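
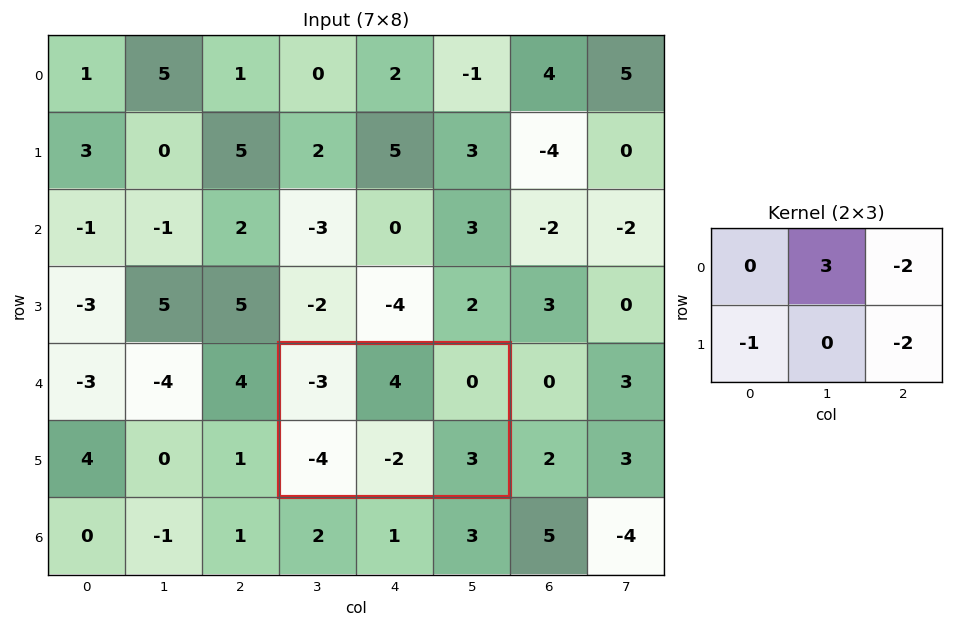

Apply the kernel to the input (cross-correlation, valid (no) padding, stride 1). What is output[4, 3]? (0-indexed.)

The receptive field on the input at this output position is [-3 4 0 / -4 -2 3]. Elementwise product with the kernel and sum: 4·3 + 0·-2 + -4·-1 + 3·-2.

10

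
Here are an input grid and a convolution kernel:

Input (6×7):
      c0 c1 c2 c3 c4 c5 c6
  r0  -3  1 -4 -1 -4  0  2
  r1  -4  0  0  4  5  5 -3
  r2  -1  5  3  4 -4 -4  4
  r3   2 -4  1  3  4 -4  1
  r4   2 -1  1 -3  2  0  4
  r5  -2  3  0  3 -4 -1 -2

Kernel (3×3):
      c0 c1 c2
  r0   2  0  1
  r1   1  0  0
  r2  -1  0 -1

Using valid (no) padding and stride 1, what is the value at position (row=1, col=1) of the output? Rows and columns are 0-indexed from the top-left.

The receptive field on the input at this output position is [0 0 4 / 5 3 4 / -4 1 3]. Elementwise product with the kernel and sum: 0·2 + 4·1 + 5·1 + -4·-1 + 3·-1.

10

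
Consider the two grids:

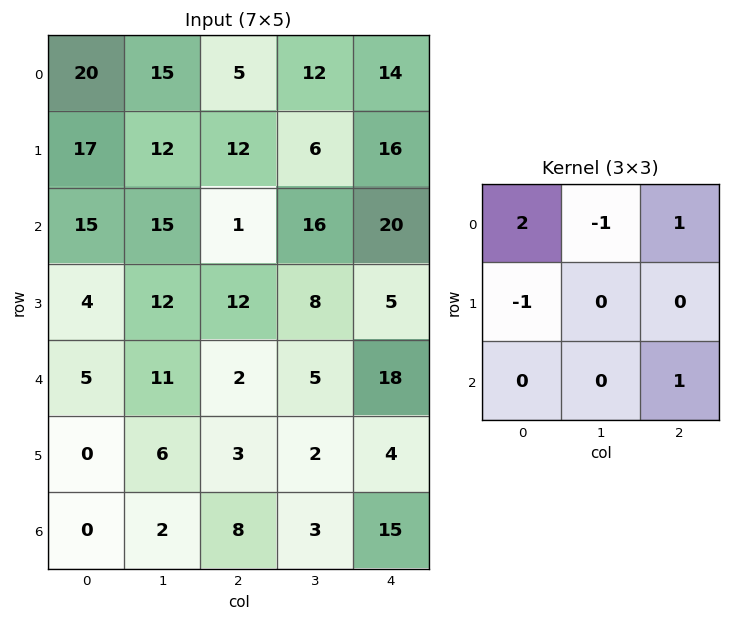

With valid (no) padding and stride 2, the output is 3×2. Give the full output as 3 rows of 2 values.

14 20
14 12
9 29

Output[0,0]: The receptive field on the input at this output position is [20 15 5 / 17 12 12 / 15 15 1]. Elementwise product with the kernel and sum: 20·2 + 15·-1 + 5·1 + 17·-1 + 1·1.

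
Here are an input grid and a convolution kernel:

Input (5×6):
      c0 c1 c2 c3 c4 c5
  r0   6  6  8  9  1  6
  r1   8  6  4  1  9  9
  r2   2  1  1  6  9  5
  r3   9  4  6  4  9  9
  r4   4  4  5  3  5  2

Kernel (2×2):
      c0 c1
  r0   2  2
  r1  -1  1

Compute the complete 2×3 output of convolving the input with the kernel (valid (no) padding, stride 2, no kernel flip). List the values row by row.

Output[0,0]: The receptive field on the input at this output position is [6 6 / 8 6]. Elementwise product with the kernel and sum: 6·2 + 6·2 + 8·-1 + 6·1.
Output[0,1]: The receptive field on the input at this output position is [8 9 / 4 1]. Elementwise product with the kernel and sum: 8·2 + 9·2 + 4·-1 + 1·1.

22 31 14
1 12 28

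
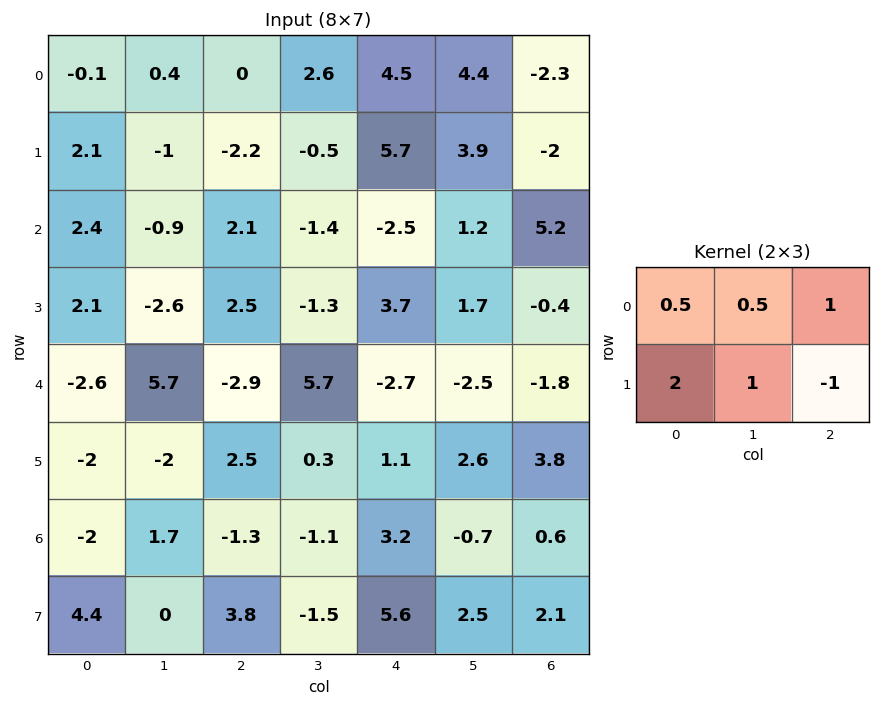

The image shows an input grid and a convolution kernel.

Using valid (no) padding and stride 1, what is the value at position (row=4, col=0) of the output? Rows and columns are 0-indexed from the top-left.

-9.85

The receptive field on the input at this output position is [-2.6 5.7 -2.9 / -2 -2 2.5]. Elementwise product with the kernel and sum: -2.6·0.5 + 5.7·0.5 + -2.9·1 + -2·2 + -2·1 + 2.5·-1.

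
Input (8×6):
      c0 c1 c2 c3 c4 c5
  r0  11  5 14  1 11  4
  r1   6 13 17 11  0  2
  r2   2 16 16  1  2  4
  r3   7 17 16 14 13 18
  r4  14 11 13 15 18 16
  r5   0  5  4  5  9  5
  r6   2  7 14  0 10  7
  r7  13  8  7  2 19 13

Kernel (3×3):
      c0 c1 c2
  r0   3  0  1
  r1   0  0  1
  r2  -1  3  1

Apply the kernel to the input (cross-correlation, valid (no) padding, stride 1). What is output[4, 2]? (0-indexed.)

62

The receptive field on the input at this output position is [13 15 18 / 4 5 9 / 14 0 10]. Elementwise product with the kernel and sum: 13·3 + 18·1 + 9·1 + 14·-1 + 0·3 + 10·1.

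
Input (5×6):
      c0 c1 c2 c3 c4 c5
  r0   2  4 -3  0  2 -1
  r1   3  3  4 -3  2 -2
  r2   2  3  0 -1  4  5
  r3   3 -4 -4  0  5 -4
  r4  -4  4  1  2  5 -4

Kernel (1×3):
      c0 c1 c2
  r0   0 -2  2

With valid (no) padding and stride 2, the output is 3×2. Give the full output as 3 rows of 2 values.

Output[0,0]: The receptive field on the input at this output position is [2 4 -3]. Elementwise product with the kernel and sum: 4·-2 + -3·2.

-14 4
-6 10
-6 6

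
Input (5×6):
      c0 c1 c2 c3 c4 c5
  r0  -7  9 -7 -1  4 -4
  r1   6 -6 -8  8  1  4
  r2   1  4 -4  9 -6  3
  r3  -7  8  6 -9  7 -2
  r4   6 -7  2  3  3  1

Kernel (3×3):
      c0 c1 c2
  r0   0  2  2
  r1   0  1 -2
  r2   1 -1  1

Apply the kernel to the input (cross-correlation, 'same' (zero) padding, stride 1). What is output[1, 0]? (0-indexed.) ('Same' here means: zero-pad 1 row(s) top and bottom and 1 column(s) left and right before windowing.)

25

The receptive field on the zero-padded input at this output position is [0 -7 9 / 0 6 -6 / 0 1 4]. Elementwise product with the kernel and sum: -7·2 + 9·2 + 6·1 + -6·-2 + 0·1 + 1·-1 + 4·1.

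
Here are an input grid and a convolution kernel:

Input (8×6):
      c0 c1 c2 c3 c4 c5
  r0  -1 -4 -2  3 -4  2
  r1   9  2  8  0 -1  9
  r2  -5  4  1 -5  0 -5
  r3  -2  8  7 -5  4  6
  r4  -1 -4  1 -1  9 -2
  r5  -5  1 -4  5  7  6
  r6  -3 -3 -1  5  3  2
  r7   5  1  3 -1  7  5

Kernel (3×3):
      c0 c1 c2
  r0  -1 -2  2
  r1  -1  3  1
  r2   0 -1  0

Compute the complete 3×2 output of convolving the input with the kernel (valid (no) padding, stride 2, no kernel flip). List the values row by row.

6 -16
36 -8
18 40

Output[0,0]: The receptive field on the input at this output position is [-1 -4 -2 / 9 2 8 / -5 4 1]. Elementwise product with the kernel and sum: -1·-1 + -4·-2 + -2·2 + 9·-1 + 2·3 + 8·1 + 4·-1.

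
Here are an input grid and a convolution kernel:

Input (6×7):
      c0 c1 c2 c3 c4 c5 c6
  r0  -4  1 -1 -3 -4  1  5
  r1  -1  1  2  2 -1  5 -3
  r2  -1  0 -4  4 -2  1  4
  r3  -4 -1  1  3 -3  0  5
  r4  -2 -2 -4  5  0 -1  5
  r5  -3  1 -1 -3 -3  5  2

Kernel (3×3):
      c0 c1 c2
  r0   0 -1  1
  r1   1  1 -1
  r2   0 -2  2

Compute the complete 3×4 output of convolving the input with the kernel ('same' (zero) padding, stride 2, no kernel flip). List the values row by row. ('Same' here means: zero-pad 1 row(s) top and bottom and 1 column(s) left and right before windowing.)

-1 3 4 12
7 -4 13 -2
11 -13 25 -5

Output[0,0]: The receptive field on the zero-padded input at this output position is [0 0 0 / 0 -4 1 / 0 -1 1]. Elementwise product with the kernel and sum: 0·-1 + 0·1 + 0·1 + -4·1 + 1·-1 + -1·-2 + 1·2.
Output[0,1]: The receptive field on the zero-padded input at this output position is [0 0 0 / 1 -1 -3 / 1 2 2]. Elementwise product with the kernel and sum: 0·-1 + 0·1 + 1·1 + -1·1 + -3·-1 + 2·-2 + 2·2.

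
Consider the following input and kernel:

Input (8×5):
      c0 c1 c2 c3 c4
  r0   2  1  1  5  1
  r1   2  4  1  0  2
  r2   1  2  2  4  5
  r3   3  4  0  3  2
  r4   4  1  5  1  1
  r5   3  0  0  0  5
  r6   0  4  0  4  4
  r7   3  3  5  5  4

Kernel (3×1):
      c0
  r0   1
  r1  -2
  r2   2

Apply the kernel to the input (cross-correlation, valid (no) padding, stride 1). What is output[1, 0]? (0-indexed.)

6

The receptive field on the input at this output position is [2 / 1 / 3]. Elementwise product with the kernel and sum: 2·1 + 1·-2 + 3·2.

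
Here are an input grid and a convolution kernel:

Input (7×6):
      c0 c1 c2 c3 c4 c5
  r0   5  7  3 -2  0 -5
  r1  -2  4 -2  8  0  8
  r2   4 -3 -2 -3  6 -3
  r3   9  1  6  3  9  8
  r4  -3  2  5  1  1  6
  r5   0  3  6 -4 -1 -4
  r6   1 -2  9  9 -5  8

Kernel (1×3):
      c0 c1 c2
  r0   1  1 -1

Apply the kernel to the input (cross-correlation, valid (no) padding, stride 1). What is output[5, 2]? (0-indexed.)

The receptive field on the input at this output position is [6 -4 -1]. Elementwise product with the kernel and sum: 6·1 + -4·1 + -1·-1.

3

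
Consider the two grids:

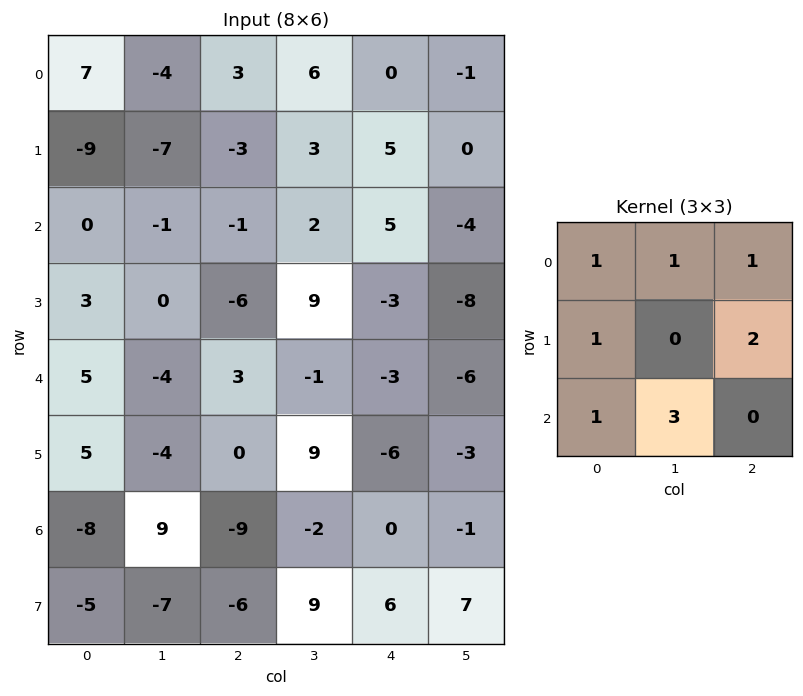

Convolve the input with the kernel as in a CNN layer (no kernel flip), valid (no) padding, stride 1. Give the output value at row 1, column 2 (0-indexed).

The receptive field on the input at this output position is [-3 3 5 / -1 2 5 / -6 9 -3]. Elementwise product with the kernel and sum: -3·1 + 3·1 + 5·1 + -1·1 + 5·2 + -6·1 + 9·3.

35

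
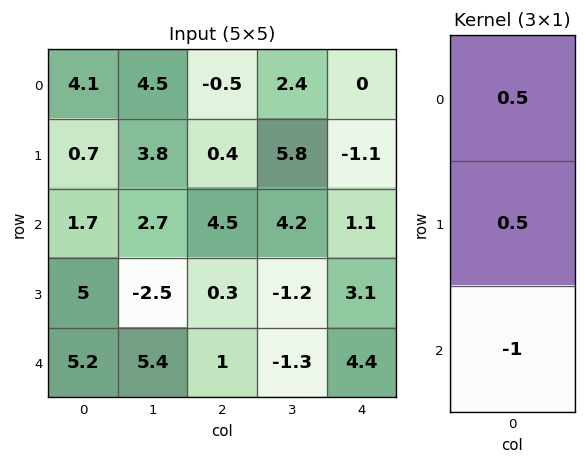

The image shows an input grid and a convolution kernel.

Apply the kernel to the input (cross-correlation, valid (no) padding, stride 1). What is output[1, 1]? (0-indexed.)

The receptive field on the input at this output position is [3.8 / 2.7 / -2.5]. Elementwise product with the kernel and sum: 3.8·0.5 + 2.7·0.5 + -2.5·-1.

5.75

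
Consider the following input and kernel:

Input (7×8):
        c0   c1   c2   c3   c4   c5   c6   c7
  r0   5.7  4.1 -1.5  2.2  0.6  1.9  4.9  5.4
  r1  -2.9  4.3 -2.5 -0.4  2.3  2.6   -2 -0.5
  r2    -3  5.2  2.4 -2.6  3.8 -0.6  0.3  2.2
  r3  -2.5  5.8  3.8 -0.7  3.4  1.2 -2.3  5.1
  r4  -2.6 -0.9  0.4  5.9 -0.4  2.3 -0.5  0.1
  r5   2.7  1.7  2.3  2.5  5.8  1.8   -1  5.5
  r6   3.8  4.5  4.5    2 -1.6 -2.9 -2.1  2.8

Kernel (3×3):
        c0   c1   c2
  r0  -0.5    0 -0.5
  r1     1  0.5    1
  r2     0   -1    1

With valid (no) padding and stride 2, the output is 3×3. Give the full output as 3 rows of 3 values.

Output[0,0]: The receptive field on the input at this output position is [5.7 4.1 -1.5 / -2.9 4.3 -2.5 / -3 5.2 2.4]. Elementwise product with the kernel and sum: 5.7·-0.5 + -1.5·-0.5 + -2.9·1 + 4.3·0.5 + -2.5·1 + 5.2·-1 + 2.4·1.

-8.15 6.45 -0.25
5.8 -2.55 -3.15
6.95 5.75 6.95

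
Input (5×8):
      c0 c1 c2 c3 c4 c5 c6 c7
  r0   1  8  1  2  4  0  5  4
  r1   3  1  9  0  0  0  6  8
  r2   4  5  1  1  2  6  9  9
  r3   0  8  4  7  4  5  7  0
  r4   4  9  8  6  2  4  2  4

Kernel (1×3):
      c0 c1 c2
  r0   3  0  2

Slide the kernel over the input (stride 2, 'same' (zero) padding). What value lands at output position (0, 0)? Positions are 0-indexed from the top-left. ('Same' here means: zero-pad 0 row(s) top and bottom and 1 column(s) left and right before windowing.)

16

The receptive field on the zero-padded input at this output position is [0 1 8]. Elementwise product with the kernel and sum: 0·3 + 8·2.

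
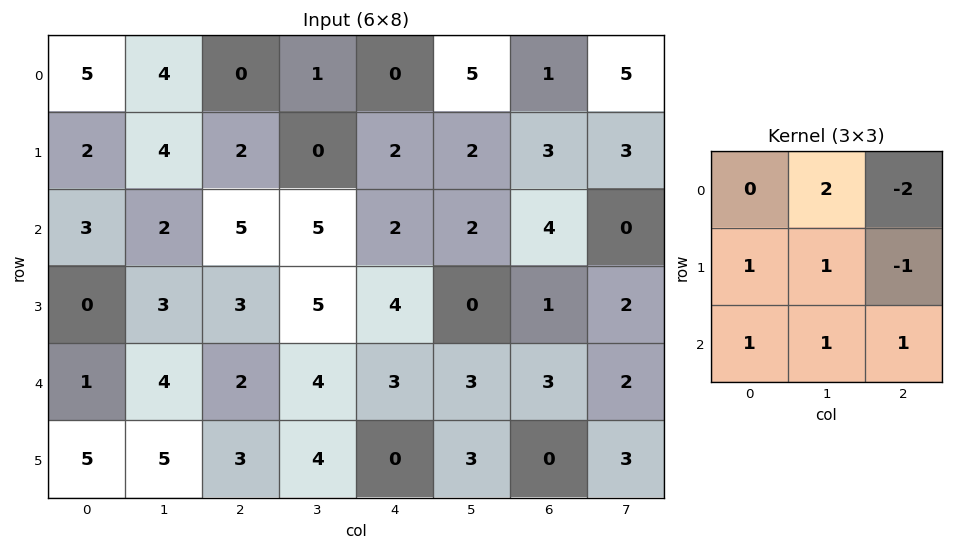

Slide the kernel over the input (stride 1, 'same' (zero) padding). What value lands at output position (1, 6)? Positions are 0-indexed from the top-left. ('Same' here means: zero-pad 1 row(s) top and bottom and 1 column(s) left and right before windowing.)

0

The receptive field on the zero-padded input at this output position is [5 1 5 / 2 3 3 / 2 4 0]. Elementwise product with the kernel and sum: 1·2 + 5·-2 + 2·1 + 3·1 + 3·-1 + 2·1 + 4·1 + 0·1.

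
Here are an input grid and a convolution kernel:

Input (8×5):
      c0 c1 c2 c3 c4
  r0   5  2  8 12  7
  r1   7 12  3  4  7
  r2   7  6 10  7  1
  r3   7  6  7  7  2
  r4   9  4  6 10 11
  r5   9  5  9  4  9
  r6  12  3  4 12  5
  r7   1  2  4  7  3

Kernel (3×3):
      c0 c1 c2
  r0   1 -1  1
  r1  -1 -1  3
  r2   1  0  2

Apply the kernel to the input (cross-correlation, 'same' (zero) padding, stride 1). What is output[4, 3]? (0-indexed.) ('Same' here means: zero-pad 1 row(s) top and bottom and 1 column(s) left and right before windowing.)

The receptive field on the zero-padded input at this output position is [7 7 2 / 6 10 11 / 9 4 9]. Elementwise product with the kernel and sum: 7·1 + 7·-1 + 2·1 + 6·-1 + 10·-1 + 11·3 + 9·1 + 9·2.

46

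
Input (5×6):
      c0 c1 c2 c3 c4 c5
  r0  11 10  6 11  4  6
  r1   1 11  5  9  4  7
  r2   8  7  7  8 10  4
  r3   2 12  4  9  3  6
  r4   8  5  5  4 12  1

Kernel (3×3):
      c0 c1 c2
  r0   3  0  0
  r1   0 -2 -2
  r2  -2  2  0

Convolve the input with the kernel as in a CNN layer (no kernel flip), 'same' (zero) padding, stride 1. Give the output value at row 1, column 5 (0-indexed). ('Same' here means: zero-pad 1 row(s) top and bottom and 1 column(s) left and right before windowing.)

The receptive field on the zero-padded input at this output position is [4 6 0 / 4 7 0 / 10 4 0]. Elementwise product with the kernel and sum: 4·3 + 7·-2 + 0·-2 + 10·-2 + 4·2.

-14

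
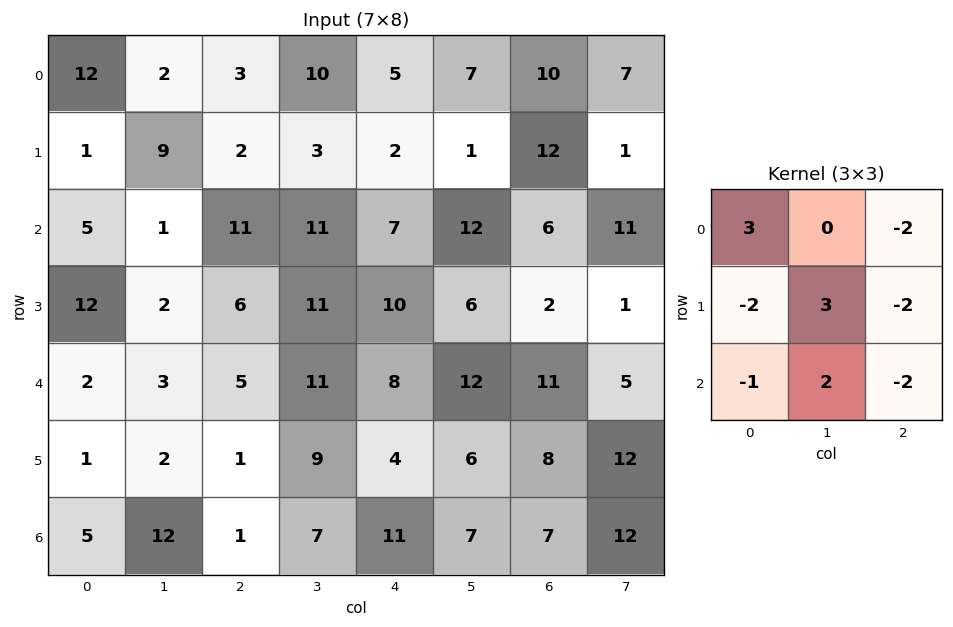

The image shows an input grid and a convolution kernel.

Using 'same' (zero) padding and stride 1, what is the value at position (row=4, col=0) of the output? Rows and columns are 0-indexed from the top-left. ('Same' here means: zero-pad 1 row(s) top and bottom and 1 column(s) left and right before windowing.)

The receptive field on the zero-padded input at this output position is [0 12 2 / 0 2 3 / 0 1 2]. Elementwise product with the kernel and sum: 0·3 + 2·-2 + 0·-2 + 2·3 + 3·-2 + 0·-1 + 1·2 + 2·-2.

-6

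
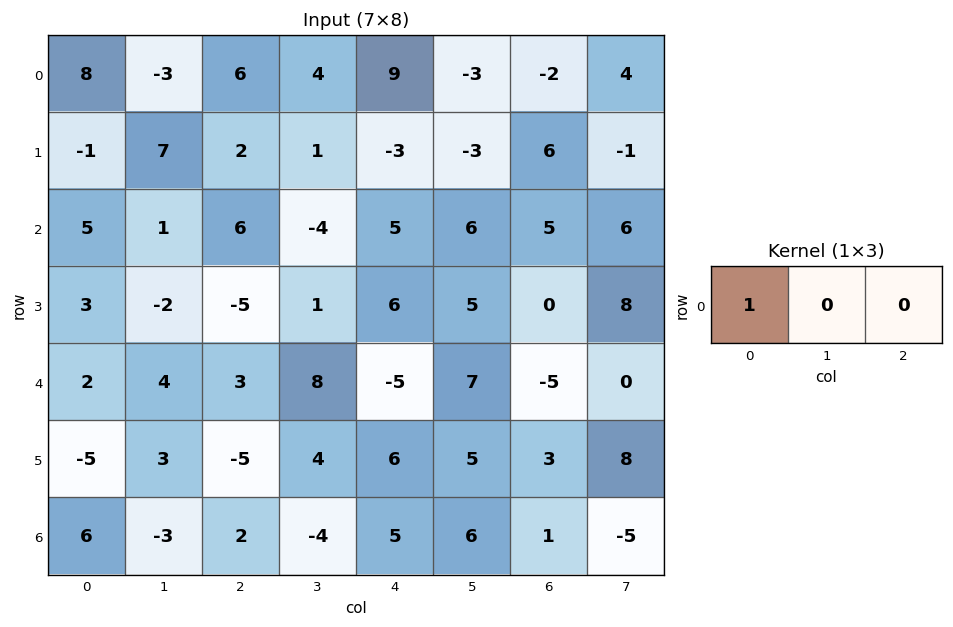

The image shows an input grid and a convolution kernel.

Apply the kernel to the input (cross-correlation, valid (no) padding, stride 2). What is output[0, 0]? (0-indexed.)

8

The receptive field on the input at this output position is [8 -3 6]. Elementwise product with the kernel and sum: 8·1.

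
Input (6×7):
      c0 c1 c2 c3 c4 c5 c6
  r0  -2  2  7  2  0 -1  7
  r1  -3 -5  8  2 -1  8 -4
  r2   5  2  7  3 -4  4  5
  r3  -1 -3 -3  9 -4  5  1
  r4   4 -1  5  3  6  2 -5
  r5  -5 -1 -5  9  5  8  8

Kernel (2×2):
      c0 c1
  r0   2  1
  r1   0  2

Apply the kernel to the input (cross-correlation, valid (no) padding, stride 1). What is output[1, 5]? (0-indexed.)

The receptive field on the input at this output position is [8 -4 / 4 5]. Elementwise product with the kernel and sum: 8·2 + -4·1 + 5·2.

22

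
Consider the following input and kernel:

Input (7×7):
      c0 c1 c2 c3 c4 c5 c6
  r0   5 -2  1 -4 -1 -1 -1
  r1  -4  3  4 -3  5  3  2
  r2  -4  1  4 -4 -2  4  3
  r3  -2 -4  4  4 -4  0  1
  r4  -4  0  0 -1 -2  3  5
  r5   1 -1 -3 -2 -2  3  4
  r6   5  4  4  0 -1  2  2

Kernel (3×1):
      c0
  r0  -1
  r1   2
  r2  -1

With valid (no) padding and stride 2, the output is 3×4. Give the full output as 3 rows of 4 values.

-9 3 13 2
4 4 -4 -6
1 -10 -1 1

Output[0,0]: The receptive field on the input at this output position is [5 / -4 / -4]. Elementwise product with the kernel and sum: 5·-1 + -4·2 + -4·-1.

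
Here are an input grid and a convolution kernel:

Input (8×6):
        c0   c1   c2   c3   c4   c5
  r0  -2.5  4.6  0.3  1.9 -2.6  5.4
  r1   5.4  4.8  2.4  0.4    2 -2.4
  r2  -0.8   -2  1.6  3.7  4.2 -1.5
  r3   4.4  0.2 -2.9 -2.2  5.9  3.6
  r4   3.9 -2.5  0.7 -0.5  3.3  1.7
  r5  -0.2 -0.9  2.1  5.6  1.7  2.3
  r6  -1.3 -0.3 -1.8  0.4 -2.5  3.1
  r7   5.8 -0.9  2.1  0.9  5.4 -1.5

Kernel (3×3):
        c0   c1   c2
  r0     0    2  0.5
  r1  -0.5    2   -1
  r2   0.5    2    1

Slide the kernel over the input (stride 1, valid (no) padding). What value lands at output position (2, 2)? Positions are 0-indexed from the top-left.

The receptive field on the input at this output position is [1.6 3.7 4.2 / -2.9 -2.2 5.9 / 0.7 -0.5 3.3]. Elementwise product with the kernel and sum: 3.7·2 + 4.2·0.5 + -2.9·-0.5 + -2.2·2 + 5.9·-1 + 0.7·0.5 + -0.5·2 + 3.3·1.

3.3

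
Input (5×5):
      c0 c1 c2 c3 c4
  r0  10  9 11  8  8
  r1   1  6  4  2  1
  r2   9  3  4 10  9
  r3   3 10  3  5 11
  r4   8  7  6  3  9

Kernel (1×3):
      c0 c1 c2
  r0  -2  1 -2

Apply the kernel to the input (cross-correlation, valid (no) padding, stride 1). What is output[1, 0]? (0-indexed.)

The receptive field on the input at this output position is [1 6 4]. Elementwise product with the kernel and sum: 1·-2 + 6·1 + 4·-2.

-4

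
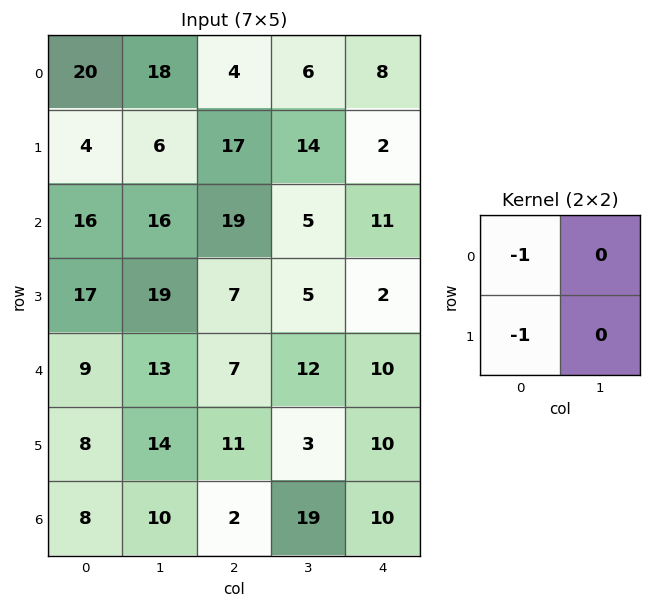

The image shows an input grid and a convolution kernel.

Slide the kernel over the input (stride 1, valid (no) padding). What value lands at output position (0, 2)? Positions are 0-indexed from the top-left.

-21

The receptive field on the input at this output position is [4 6 / 17 14]. Elementwise product with the kernel and sum: 4·-1 + 17·-1.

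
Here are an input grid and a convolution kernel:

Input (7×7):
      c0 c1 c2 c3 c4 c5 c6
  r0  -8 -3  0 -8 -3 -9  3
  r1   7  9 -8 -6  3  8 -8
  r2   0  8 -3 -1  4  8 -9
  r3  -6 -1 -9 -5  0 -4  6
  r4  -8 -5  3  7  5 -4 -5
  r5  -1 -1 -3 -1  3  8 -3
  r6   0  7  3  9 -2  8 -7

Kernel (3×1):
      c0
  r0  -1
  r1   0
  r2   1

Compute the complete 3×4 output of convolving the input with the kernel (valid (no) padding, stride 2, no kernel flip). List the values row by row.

Output[0,0]: The receptive field on the input at this output position is [-8 / 7 / 0]. Elementwise product with the kernel and sum: -8·-1 + 0·1.

8 -3 7 -12
-8 6 1 4
8 0 -7 -2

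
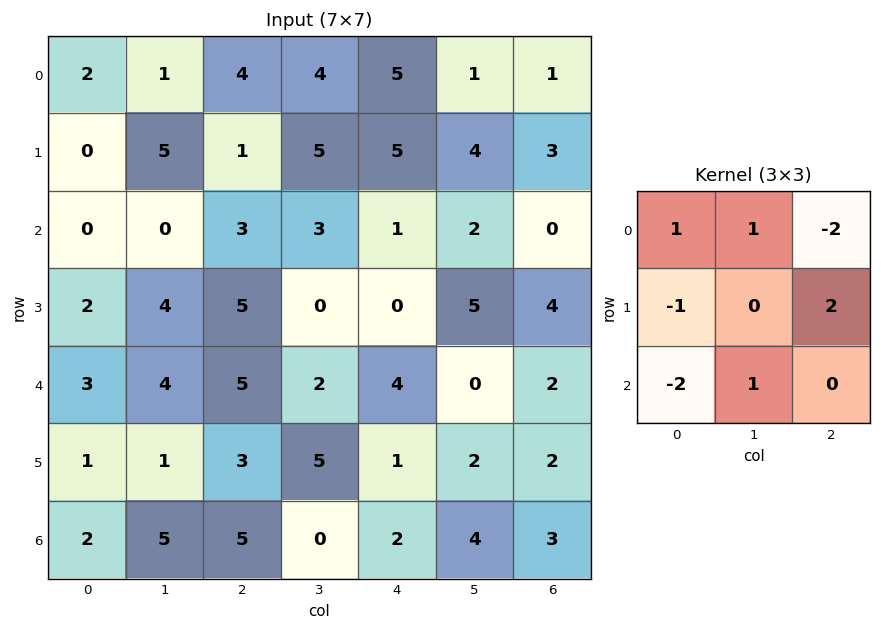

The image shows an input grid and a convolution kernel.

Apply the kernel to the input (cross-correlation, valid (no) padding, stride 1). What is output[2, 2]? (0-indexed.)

-9

The receptive field on the input at this output position is [3 3 1 / 5 0 0 / 5 2 4]. Elementwise product with the kernel and sum: 3·1 + 3·1 + 1·-2 + 5·-1 + 0·2 + 5·-2 + 2·1.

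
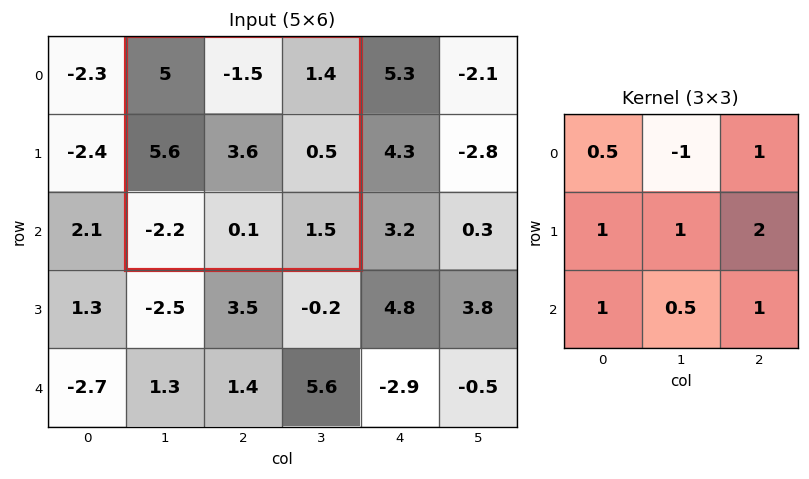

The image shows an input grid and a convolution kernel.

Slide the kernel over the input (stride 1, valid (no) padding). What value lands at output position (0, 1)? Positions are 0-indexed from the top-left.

The receptive field on the input at this output position is [5 -1.5 1.4 / 5.6 3.6 0.5 / -2.2 0.1 1.5]. Elementwise product with the kernel and sum: 5·0.5 + -1.5·-1 + 1.4·1 + 5.6·1 + 3.6·1 + 0.5·2 + -2.2·1 + 0.1·0.5 + 1.5·1.

14.95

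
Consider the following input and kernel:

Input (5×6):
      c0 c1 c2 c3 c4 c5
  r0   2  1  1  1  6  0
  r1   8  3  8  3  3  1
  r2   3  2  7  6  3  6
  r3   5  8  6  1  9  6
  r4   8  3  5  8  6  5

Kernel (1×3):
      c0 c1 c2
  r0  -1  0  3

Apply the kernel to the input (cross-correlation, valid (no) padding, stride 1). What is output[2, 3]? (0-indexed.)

12

The receptive field on the input at this output position is [6 3 6]. Elementwise product with the kernel and sum: 6·-1 + 6·3.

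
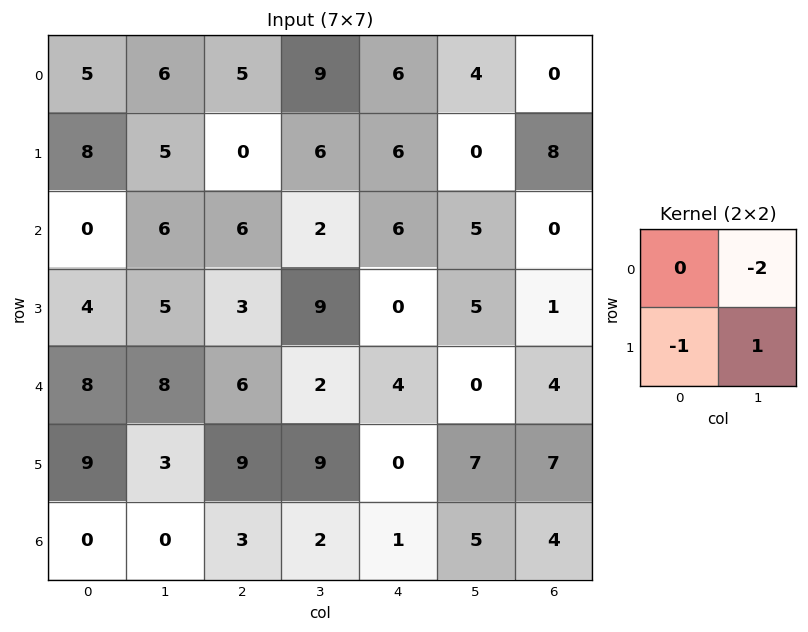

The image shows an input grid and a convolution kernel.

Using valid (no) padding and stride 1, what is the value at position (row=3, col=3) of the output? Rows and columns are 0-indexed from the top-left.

2

The receptive field on the input at this output position is [9 0 / 2 4]. Elementwise product with the kernel and sum: 0·-2 + 2·-1 + 4·1.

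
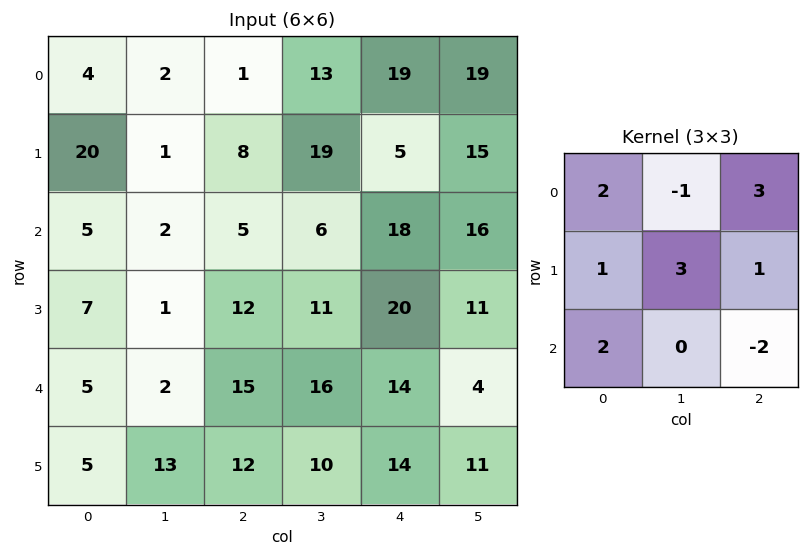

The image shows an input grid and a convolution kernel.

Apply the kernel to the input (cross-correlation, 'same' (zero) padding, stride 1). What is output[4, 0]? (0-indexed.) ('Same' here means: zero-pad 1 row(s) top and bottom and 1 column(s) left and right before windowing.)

The receptive field on the zero-padded input at this output position is [0 7 1 / 0 5 2 / 0 5 13]. Elementwise product with the kernel and sum: 0·2 + 7·-1 + 1·3 + 0·1 + 5·3 + 2·1 + 0·2 + 13·-2.

-13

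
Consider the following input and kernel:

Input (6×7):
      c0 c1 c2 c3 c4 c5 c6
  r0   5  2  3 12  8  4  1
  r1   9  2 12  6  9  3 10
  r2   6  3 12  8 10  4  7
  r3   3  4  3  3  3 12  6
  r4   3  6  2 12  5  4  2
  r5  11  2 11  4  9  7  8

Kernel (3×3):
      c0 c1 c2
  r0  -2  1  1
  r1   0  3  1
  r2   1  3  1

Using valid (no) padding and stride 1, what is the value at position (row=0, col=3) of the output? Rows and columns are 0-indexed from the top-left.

60

The receptive field on the input at this output position is [12 8 4 / 6 9 3 / 8 10 4]. Elementwise product with the kernel and sum: 12·-2 + 8·1 + 4·1 + 9·3 + 3·1 + 8·1 + 10·3 + 4·1.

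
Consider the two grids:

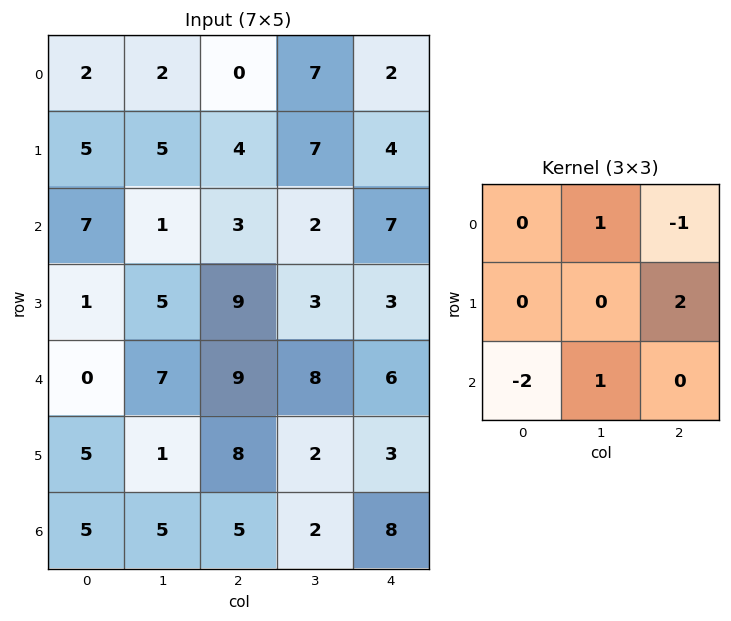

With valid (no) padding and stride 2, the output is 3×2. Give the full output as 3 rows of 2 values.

Output[0,0]: The receptive field on the input at this output position is [2 2 0 / 5 5 4 / 7 1 3]. Elementwise product with the kernel and sum: 2·1 + 0·-1 + 4·2 + 7·-2 + 1·1.
Output[0,1]: The receptive field on the input at this output position is [0 7 2 / 4 7 4 / 3 2 7]. Elementwise product with the kernel and sum: 7·1 + 2·-1 + 4·2 + 3·-2 + 2·1.

-3 9
23 -9
9 0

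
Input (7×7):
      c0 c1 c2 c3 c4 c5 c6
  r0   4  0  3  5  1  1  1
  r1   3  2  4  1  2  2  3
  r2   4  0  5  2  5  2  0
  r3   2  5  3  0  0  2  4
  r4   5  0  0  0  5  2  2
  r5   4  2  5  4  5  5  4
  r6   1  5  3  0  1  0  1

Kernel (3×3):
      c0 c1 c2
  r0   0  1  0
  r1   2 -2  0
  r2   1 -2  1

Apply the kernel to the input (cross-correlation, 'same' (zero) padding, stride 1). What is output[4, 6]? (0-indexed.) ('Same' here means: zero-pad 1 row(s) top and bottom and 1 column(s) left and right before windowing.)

The receptive field on the zero-padded input at this output position is [2 4 0 / 2 2 0 / 5 4 0]. Elementwise product with the kernel and sum: 4·1 + 2·2 + 2·-2 + 5·1 + 4·-2 + 0·1.

1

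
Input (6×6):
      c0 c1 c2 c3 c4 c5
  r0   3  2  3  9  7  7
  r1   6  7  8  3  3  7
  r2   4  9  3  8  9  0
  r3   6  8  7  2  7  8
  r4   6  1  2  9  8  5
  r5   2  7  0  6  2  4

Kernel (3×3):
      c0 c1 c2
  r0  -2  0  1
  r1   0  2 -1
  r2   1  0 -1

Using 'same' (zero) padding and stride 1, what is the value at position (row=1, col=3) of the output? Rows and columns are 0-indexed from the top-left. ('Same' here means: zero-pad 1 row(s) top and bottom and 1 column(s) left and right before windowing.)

The receptive field on the zero-padded input at this output position is [3 9 7 / 8 3 3 / 3 8 9]. Elementwise product with the kernel and sum: 3·-2 + 7·1 + 3·2 + 3·-1 + 3·1 + 9·-1.

-2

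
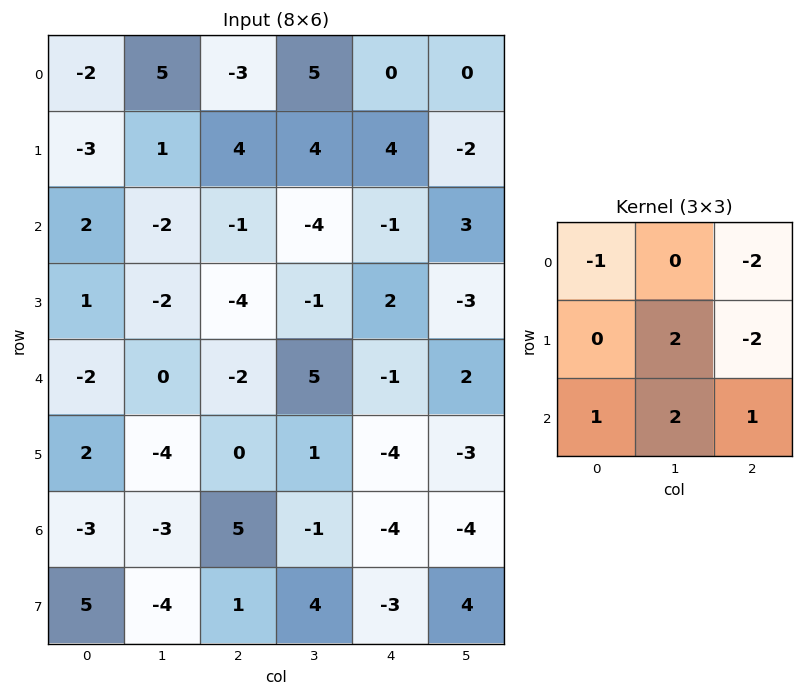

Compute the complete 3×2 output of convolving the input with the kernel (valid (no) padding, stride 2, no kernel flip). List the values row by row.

Output[0,0]: The receptive field on the input at this output position is [-2 5 -3 / -3 1 4 / 2 -2 -1]. Elementwise product with the kernel and sum: -2·-1 + -3·-2 + 1·2 + 4·-2 + 2·1 + -2·2 + -1·1.
Output[0,1]: The receptive field on the input at this output position is [-3 5 0 / 4 4 4 / -1 -4 -1]. Elementwise product with the kernel and sum: -3·-1 + 0·-2 + 4·2 + 4·-2 + -1·1 + -4·2 + -1·1.

-1 -7
0 4
-6 13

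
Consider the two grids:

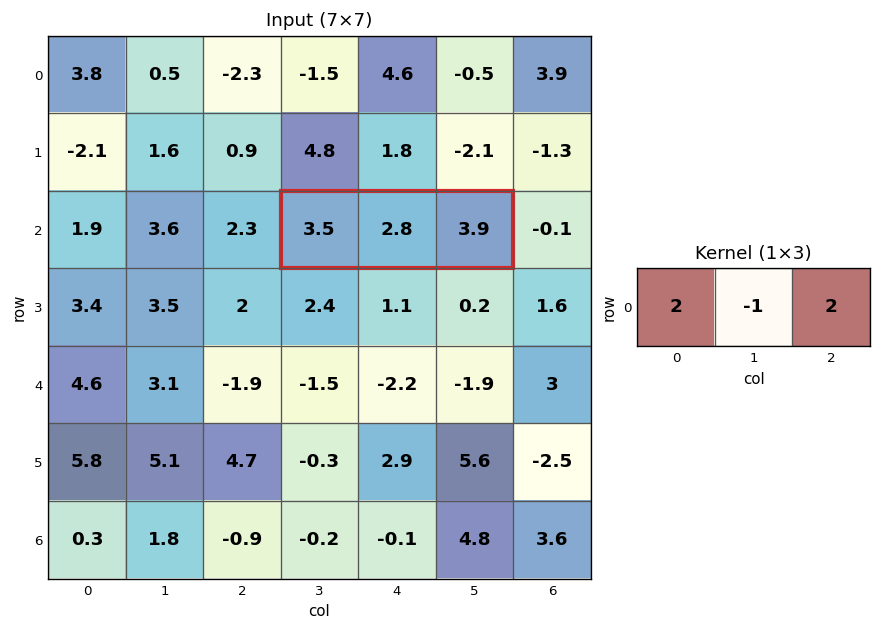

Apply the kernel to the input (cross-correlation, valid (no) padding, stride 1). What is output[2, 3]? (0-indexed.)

The receptive field on the input at this output position is [3.5 2.8 3.9]. Elementwise product with the kernel and sum: 3.5·2 + 2.8·-1 + 3.9·2.

12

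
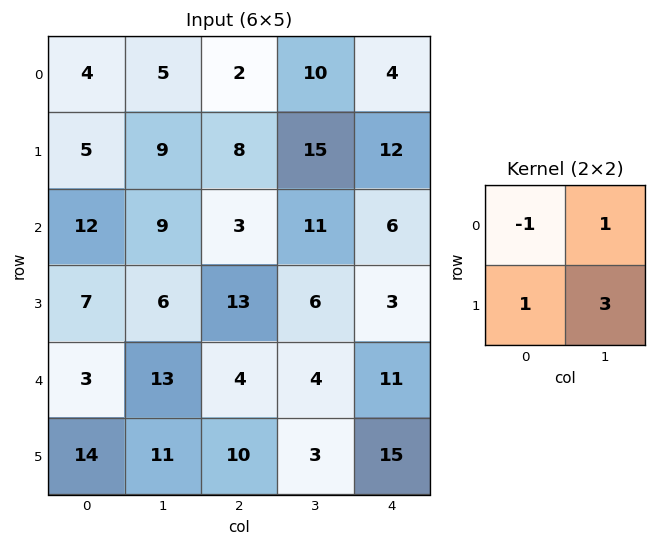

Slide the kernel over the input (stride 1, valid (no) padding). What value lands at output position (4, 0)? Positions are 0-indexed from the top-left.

The receptive field on the input at this output position is [3 13 / 14 11]. Elementwise product with the kernel and sum: 3·-1 + 13·1 + 14·1 + 11·3.

57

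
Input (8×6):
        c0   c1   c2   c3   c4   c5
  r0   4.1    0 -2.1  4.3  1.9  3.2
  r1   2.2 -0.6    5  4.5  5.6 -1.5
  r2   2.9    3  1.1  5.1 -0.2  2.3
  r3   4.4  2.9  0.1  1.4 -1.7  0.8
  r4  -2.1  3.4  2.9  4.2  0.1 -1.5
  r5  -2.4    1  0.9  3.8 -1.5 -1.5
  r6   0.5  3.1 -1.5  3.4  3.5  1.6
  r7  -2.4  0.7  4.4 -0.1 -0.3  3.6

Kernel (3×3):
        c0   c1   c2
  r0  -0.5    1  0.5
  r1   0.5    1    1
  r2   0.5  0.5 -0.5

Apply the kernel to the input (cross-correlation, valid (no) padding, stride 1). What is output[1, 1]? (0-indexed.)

16.05

The receptive field on the input at this output position is [-0.6 5 4.5 / 3 1.1 5.1 / 2.9 0.1 1.4]. Elementwise product with the kernel and sum: -0.6·-0.5 + 5·1 + 4.5·0.5 + 3·0.5 + 1.1·1 + 5.1·1 + 2.9·0.5 + 0.1·0.5 + 1.4·-0.5.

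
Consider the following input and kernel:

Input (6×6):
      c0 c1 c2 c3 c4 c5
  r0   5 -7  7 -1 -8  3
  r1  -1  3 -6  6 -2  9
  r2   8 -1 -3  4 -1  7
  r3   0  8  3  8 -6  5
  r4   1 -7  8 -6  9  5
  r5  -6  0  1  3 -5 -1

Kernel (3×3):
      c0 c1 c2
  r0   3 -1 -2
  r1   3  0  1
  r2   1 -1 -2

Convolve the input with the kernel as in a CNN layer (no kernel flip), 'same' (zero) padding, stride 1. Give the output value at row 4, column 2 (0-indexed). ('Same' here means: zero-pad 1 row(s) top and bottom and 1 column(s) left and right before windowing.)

-29

The receptive field on the zero-padded input at this output position is [8 3 8 / -7 8 -6 / 0 1 3]. Elementwise product with the kernel and sum: 8·3 + 3·-1 + 8·-2 + -7·3 + -6·1 + 0·1 + 1·-1 + 3·-2.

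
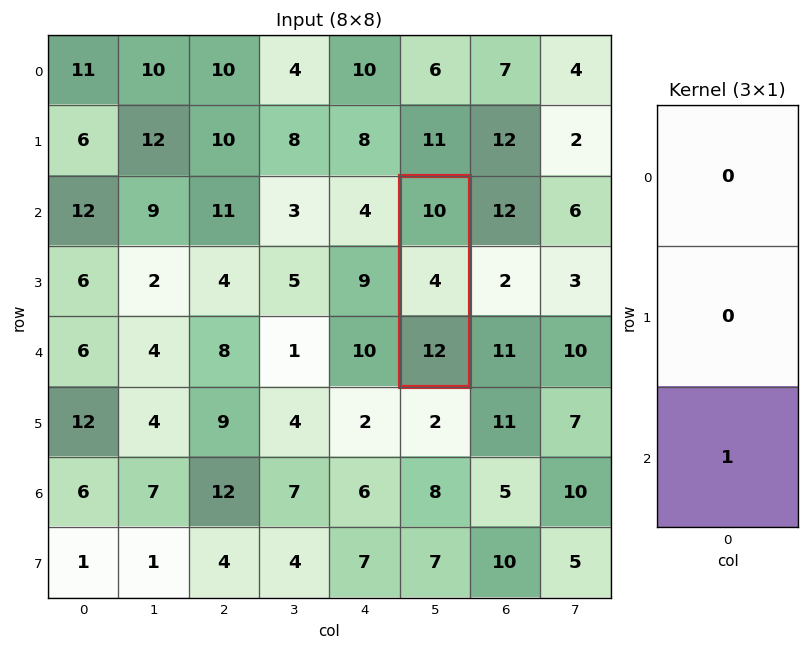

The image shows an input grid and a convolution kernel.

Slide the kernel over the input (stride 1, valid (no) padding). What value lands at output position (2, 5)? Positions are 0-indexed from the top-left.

12

The receptive field on the input at this output position is [10 / 4 / 12]. Elementwise product with the kernel and sum: 12·1.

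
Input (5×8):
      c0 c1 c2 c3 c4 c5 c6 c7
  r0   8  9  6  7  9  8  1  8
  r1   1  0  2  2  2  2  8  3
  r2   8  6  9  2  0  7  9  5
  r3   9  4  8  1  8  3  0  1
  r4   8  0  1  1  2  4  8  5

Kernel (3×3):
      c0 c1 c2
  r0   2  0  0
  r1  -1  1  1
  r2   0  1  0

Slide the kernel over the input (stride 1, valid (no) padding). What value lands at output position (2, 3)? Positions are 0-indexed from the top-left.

16

The receptive field on the input at this output position is [2 0 7 / 1 8 3 / 1 2 4]. Elementwise product with the kernel and sum: 2·2 + 1·-1 + 8·1 + 3·1 + 2·1.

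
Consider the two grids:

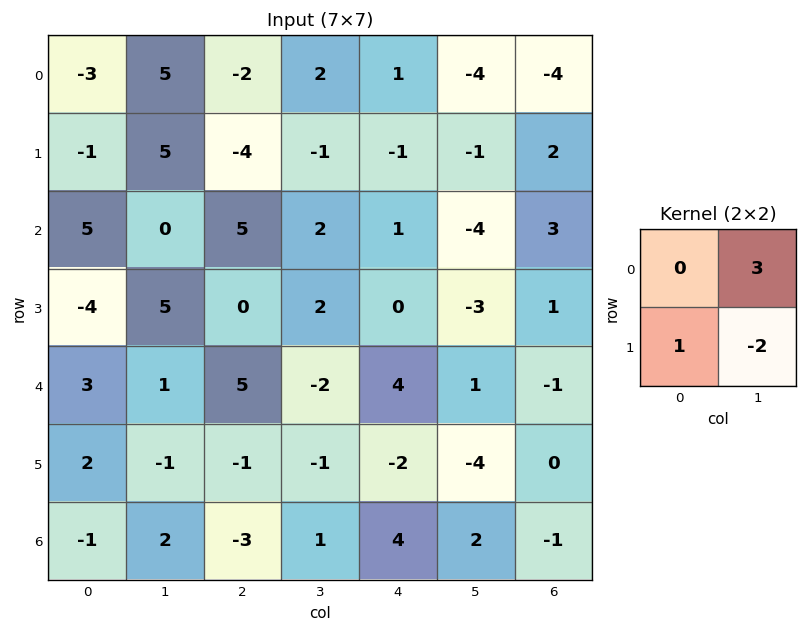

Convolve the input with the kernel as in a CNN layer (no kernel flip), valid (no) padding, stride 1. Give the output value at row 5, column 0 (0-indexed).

-8

The receptive field on the input at this output position is [2 -1 / -1 2]. Elementwise product with the kernel and sum: -1·3 + -1·1 + 2·-2.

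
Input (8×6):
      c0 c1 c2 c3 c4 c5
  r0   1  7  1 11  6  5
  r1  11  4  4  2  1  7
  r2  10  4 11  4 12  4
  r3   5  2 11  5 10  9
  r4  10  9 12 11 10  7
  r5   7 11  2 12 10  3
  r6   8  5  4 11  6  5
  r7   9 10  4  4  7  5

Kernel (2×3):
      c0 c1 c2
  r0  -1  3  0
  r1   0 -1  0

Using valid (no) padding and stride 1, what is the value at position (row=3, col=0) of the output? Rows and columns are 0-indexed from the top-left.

-8

The receptive field on the input at this output position is [5 2 11 / 10 9 12]. Elementwise product with the kernel and sum: 5·-1 + 2·3 + 9·-1.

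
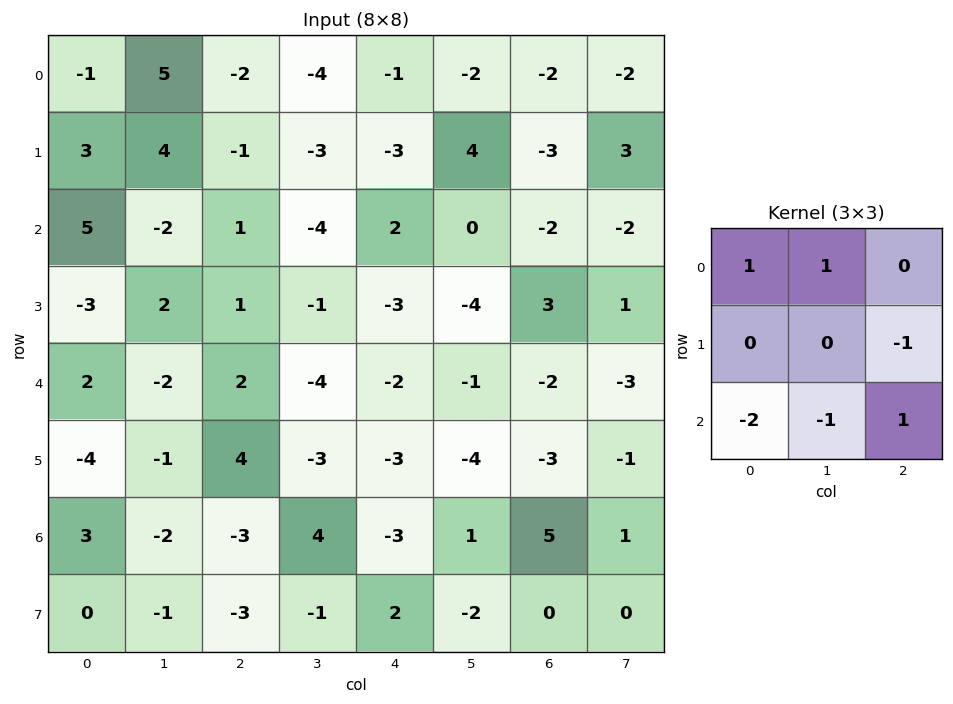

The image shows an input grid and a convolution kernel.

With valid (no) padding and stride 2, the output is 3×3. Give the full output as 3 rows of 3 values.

-2 1 -6
2 -2 2
-11 0 10

Output[0,0]: The receptive field on the input at this output position is [-1 5 -2 / 3 4 -1 / 5 -2 1]. Elementwise product with the kernel and sum: -1·1 + 5·1 + -1·-1 + 5·-2 + -2·-1 + 1·1.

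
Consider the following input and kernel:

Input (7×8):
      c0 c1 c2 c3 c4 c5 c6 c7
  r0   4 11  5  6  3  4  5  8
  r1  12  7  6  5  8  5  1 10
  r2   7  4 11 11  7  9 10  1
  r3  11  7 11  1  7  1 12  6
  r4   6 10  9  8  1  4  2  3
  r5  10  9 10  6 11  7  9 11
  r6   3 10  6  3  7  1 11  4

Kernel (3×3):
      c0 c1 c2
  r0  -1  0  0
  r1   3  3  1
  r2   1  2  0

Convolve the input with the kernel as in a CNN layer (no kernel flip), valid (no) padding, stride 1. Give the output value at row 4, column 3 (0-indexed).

67

The receptive field on the input at this output position is [8 1 4 / 6 11 7 / 3 7 1]. Elementwise product with the kernel and sum: 8·-1 + 6·3 + 11·3 + 7·1 + 3·1 + 7·2.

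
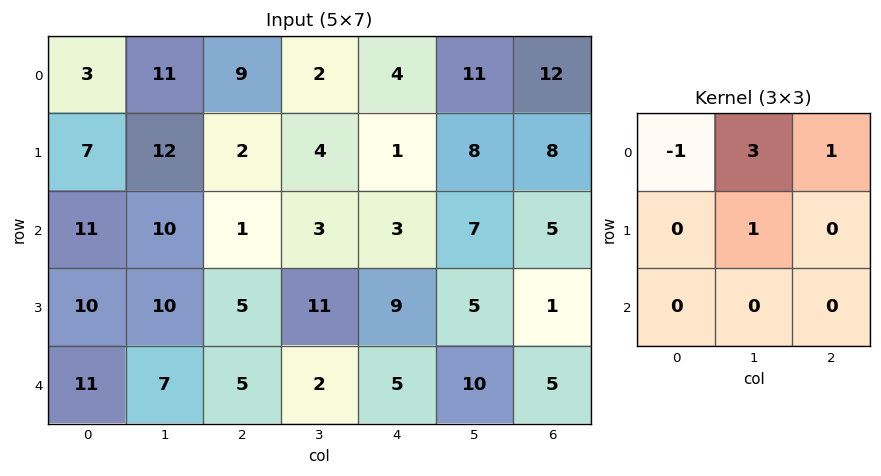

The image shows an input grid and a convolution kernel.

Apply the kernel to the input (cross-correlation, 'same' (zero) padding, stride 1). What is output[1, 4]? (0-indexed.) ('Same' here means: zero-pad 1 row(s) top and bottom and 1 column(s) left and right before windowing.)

The receptive field on the zero-padded input at this output position is [2 4 11 / 4 1 8 / 3 3 7]. Elementwise product with the kernel and sum: 2·-1 + 4·3 + 11·1 + 1·1.

22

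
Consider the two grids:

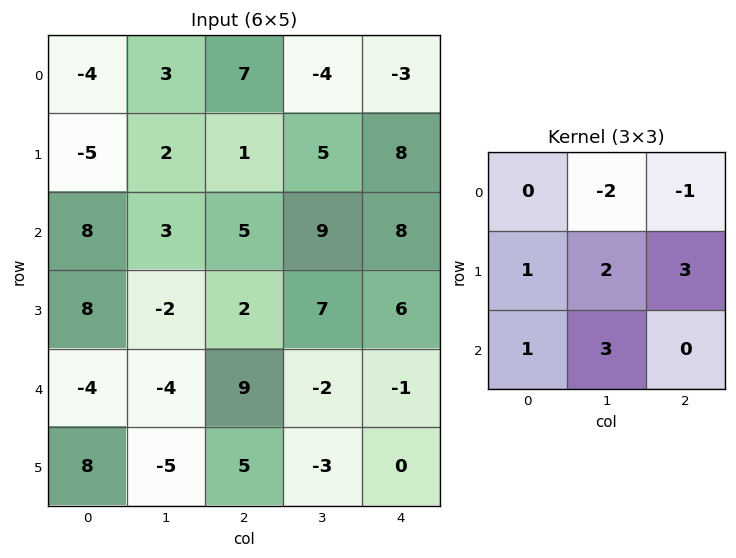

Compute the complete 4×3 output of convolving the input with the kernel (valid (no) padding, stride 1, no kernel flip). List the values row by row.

Output[0,0]: The receptive field on the input at this output position is [-4 3 7 / -5 2 1 / 8 3 5]. Elementwise product with the kernel and sum: 3·-2 + 7·-1 + -5·1 + 2·2 + 1·3 + 8·1 + 3·3.
Output[0,1]: The receptive field on the input at this output position is [3 7 -4 / 2 1 5 / 3 5 9]. Elementwise product with the kernel and sum: 7·-2 + -4·-1 + 2·1 + 1·2 + 5·3 + 3·1 + 5·3.

6 27 78
26 37 52
-17 27 11
10 7 -22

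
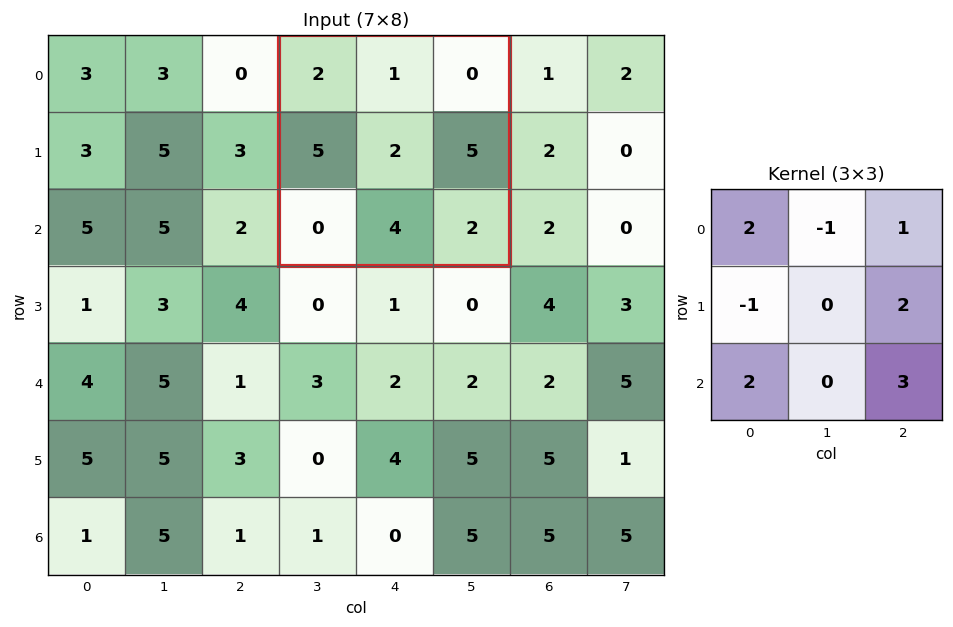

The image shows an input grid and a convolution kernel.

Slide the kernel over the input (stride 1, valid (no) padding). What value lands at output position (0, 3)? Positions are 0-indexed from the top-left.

The receptive field on the input at this output position is [2 1 0 / 5 2 5 / 0 4 2]. Elementwise product with the kernel and sum: 2·2 + 1·-1 + 0·1 + 5·-1 + 5·2 + 0·2 + 2·3.

14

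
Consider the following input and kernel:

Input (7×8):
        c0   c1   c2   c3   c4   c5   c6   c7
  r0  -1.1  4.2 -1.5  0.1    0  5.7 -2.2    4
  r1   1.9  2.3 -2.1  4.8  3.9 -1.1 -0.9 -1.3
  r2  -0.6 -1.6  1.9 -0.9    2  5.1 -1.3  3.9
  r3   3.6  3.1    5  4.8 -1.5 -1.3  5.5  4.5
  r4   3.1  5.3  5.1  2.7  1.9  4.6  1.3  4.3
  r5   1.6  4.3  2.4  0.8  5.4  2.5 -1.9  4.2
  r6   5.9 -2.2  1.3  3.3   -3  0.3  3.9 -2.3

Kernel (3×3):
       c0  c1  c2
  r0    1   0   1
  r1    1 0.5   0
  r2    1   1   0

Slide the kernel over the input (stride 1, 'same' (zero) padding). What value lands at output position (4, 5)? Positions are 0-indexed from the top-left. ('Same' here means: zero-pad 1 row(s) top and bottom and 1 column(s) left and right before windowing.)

The receptive field on the zero-padded input at this output position is [-1.5 -1.3 5.5 / 1.9 4.6 1.3 / 5.4 2.5 -1.9]. Elementwise product with the kernel and sum: -1.5·1 + 5.5·1 + 1.9·1 + 4.6·0.5 + 5.4·1 + 2.5·1.

16.1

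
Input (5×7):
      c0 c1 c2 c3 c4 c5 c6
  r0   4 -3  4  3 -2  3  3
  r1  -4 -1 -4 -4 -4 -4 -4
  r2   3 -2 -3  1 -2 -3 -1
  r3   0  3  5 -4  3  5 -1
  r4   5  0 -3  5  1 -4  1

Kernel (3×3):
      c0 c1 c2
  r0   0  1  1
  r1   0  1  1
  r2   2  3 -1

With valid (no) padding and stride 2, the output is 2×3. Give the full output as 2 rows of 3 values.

-1 -8 -14
16 6 -11

Output[0,0]: The receptive field on the input at this output position is [4 -3 4 / -4 -1 -4 / 3 -2 -3]. Elementwise product with the kernel and sum: -3·1 + 4·1 + -1·1 + -4·1 + 3·2 + -2·3 + -3·-1.
Output[0,1]: The receptive field on the input at this output position is [4 3 -2 / -4 -4 -4 / -3 1 -2]. Elementwise product with the kernel and sum: 3·1 + -2·1 + -4·1 + -4·1 + -3·2 + 1·3 + -2·-1.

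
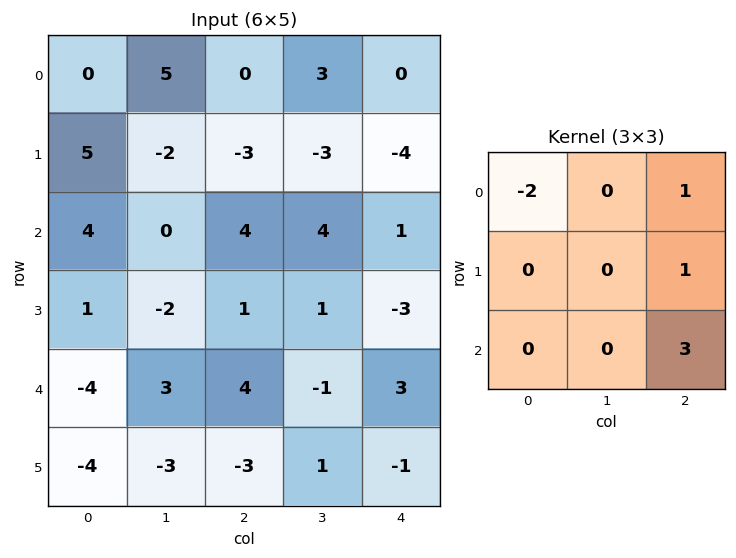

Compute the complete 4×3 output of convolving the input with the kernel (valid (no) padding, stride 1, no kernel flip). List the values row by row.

Output[0,0]: The receptive field on the input at this output position is [0 5 0 / 5 -2 -3 / 4 0 4]. Elementwise product with the kernel and sum: 0·-2 + 0·1 + -3·1 + 4·3.
Output[0,1]: The receptive field on the input at this output position is [5 0 3 / -2 -3 -3 / 0 4 4]. Elementwise product with the kernel and sum: 5·-2 + 3·1 + -3·1 + 4·3.

9 2 -1
-6 8 -6
9 2 -1
-6 7 -5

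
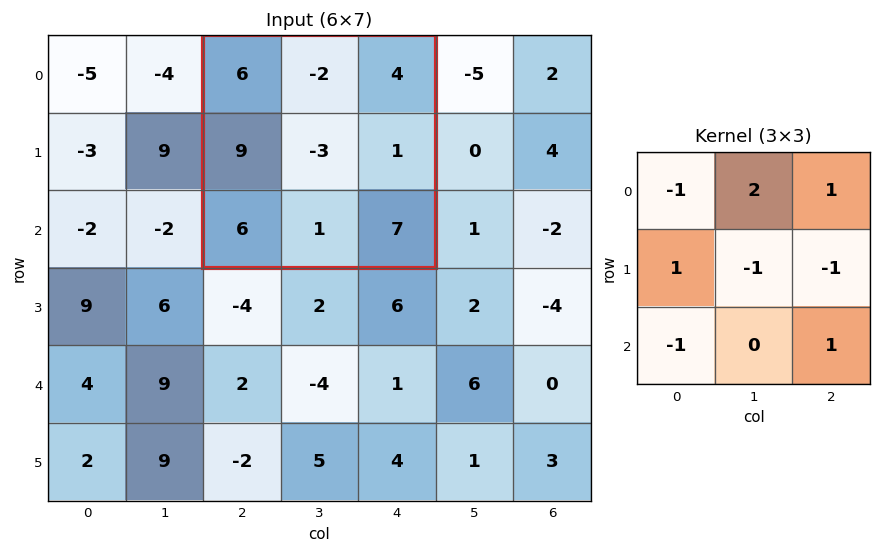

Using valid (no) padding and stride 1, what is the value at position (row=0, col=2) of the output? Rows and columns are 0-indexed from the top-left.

The receptive field on the input at this output position is [6 -2 4 / 9 -3 1 / 6 1 7]. Elementwise product with the kernel and sum: 6·-1 + -2·2 + 4·1 + 9·1 + -3·-1 + 1·-1 + 6·-1 + 7·1.

6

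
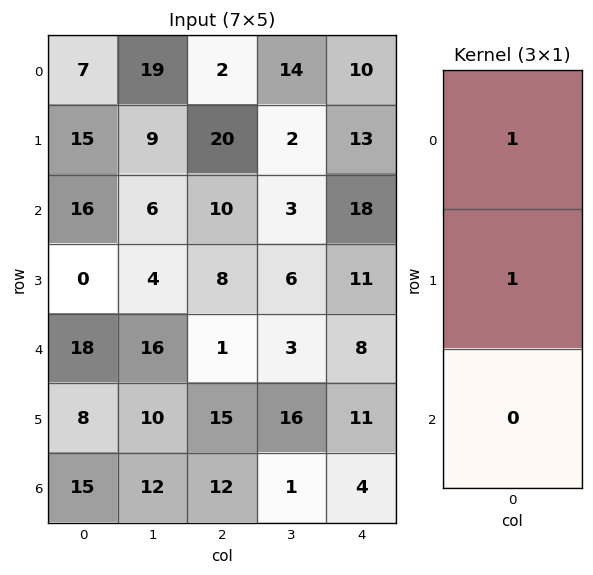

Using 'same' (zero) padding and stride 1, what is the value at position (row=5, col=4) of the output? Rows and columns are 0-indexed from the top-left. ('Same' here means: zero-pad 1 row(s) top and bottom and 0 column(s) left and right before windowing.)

The receptive field on the zero-padded input at this output position is [8 / 11 / 4]. Elementwise product with the kernel and sum: 8·1 + 11·1.

19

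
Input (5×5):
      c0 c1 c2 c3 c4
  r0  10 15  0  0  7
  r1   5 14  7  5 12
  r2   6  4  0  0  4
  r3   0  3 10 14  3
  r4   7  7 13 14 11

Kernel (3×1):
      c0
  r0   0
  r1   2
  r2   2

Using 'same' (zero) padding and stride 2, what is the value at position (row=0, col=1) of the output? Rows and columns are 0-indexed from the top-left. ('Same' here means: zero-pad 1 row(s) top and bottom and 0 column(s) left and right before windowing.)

The receptive field on the zero-padded input at this output position is [0 / 0 / 7]. Elementwise product with the kernel and sum: 0·2 + 7·2.

14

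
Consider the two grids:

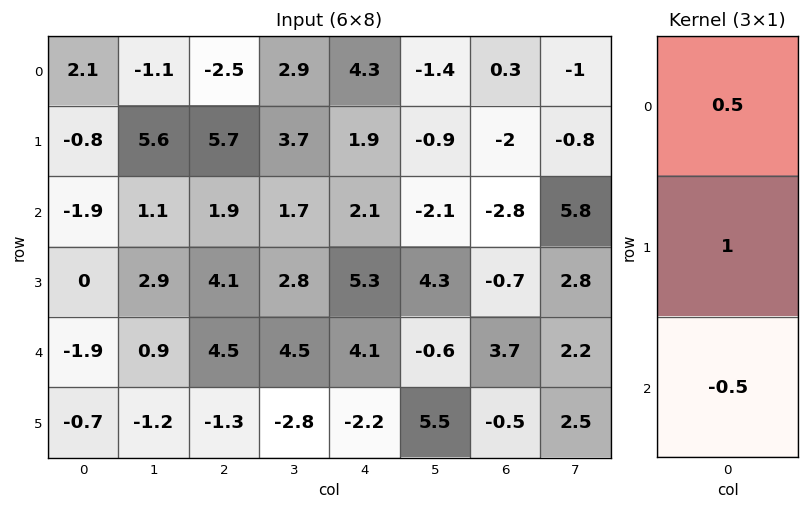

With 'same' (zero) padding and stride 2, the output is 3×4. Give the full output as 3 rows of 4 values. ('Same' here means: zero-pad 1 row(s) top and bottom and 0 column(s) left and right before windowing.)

Output[0,0]: The receptive field on the zero-padded input at this output position is [0 / 2.1 / -0.8]. Elementwise product with the kernel and sum: 0·0.5 + 2.1·1 + -0.8·-0.5.
Output[0,1]: The receptive field on the zero-padded input at this output position is [0 / -2.5 / 5.7]. Elementwise product with the kernel and sum: 0·0.5 + -2.5·1 + 5.7·-0.5.

2.5 -5.35 3.35 1.3
-2.3 2.7 0.4 -3.45
-1.55 7.2 7.85 3.6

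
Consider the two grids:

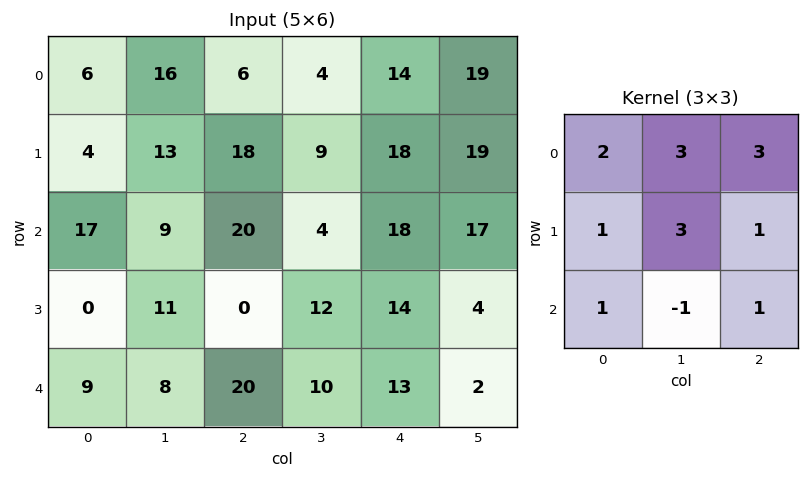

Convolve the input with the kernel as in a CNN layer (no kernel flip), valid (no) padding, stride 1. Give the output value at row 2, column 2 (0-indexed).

179

The receptive field on the input at this output position is [20 4 18 / 0 12 14 / 20 10 13]. Elementwise product with the kernel and sum: 20·2 + 4·3 + 18·3 + 0·1 + 12·3 + 14·1 + 20·1 + 10·-1 + 13·1.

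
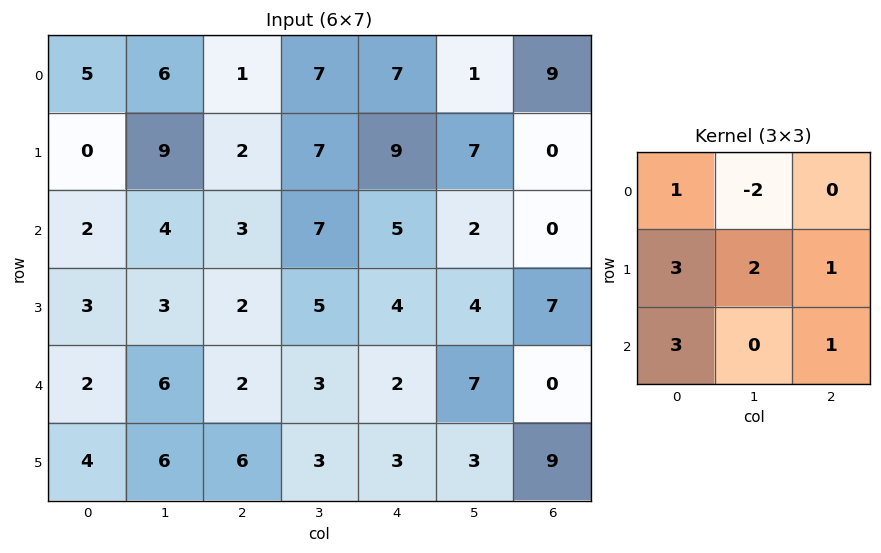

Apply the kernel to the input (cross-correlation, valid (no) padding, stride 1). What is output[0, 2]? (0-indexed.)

The receptive field on the input at this output position is [1 7 7 / 2 7 9 / 3 7 5]. Elementwise product with the kernel and sum: 1·1 + 7·-2 + 2·3 + 7·2 + 9·1 + 3·3 + 5·1.

30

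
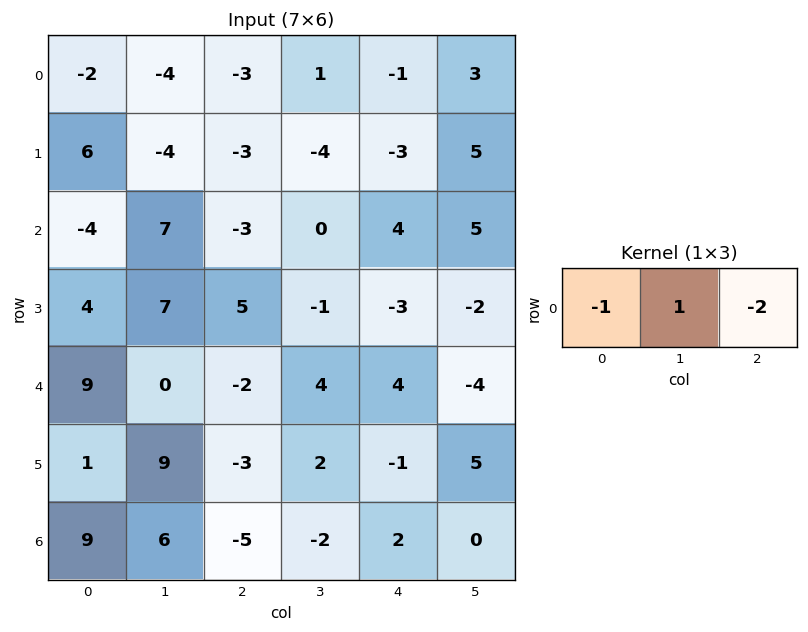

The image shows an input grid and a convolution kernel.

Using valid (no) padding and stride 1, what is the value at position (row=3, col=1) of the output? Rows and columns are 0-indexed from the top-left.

The receptive field on the input at this output position is [7 5 -1]. Elementwise product with the kernel and sum: 7·-1 + 5·1 + -1·-2.

0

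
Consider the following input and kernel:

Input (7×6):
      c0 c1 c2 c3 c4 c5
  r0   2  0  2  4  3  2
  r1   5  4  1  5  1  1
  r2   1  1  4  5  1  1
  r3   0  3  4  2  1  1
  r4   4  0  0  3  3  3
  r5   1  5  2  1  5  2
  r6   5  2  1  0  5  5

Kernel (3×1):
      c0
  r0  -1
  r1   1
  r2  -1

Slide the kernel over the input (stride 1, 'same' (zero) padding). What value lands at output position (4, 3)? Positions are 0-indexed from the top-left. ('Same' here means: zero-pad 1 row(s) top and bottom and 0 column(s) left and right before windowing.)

0

The receptive field on the zero-padded input at this output position is [2 / 3 / 1]. Elementwise product with the kernel and sum: 2·-1 + 3·1 + 1·-1.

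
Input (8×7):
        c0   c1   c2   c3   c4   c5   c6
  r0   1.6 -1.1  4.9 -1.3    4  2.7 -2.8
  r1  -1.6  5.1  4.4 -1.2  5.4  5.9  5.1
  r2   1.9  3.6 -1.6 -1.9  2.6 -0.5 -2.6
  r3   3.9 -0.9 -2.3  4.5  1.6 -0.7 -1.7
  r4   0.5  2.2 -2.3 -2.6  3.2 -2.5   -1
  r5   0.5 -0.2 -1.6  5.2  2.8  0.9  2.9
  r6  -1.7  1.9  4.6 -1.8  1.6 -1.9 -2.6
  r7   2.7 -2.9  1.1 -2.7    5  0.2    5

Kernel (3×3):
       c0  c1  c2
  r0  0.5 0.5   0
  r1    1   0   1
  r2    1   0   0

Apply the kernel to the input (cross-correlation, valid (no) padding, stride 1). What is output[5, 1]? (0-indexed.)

-3.7

The receptive field on the input at this output position is [-0.2 -1.6 5.2 / 1.9 4.6 -1.8 / -2.9 1.1 -2.7]. Elementwise product with the kernel and sum: -0.2·0.5 + -1.6·0.5 + 1.9·1 + -1.8·1 + -2.9·1.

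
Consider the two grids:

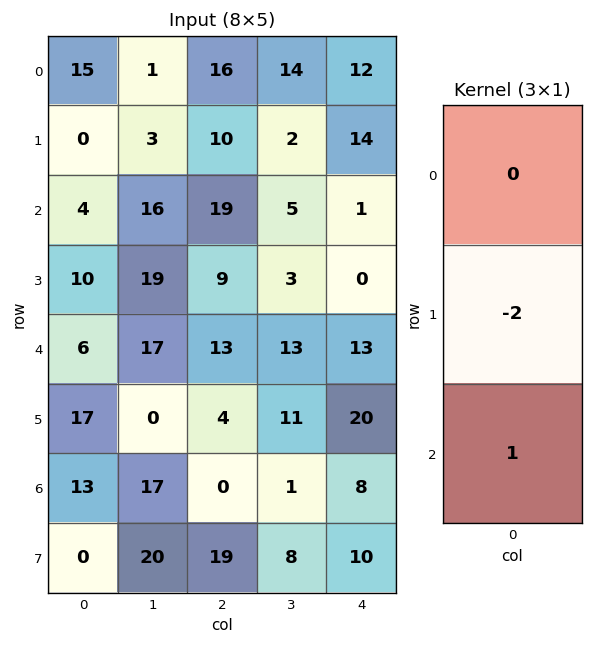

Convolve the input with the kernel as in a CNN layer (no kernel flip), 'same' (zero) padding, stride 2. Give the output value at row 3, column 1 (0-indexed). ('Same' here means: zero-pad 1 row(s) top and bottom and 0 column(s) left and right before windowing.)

19

The receptive field on the zero-padded input at this output position is [4 / 0 / 19]. Elementwise product with the kernel and sum: 0·-2 + 19·1.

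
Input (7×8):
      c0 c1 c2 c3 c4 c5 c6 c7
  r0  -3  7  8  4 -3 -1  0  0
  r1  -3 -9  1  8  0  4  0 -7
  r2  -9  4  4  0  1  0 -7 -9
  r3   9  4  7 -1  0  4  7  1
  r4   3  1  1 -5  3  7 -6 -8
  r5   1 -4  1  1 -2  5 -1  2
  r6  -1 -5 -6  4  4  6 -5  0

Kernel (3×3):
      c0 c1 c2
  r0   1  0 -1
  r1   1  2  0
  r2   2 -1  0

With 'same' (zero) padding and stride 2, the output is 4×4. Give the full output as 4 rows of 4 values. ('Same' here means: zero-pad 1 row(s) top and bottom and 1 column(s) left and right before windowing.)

-3 4 14 7
-18 -4 4 -2
1 -1 0 9
2 -22 8 -1

Output[0,0]: The receptive field on the zero-padded input at this output position is [0 0 0 / 0 -3 7 / 0 -3 -9]. Elementwise product with the kernel and sum: 0·1 + 0·-1 + 0·1 + -3·2 + 0·2 + -3·-1.
Output[0,1]: The receptive field on the zero-padded input at this output position is [0 0 0 / 7 8 4 / -9 1 8]. Elementwise product with the kernel and sum: 0·1 + 0·-1 + 7·1 + 8·2 + -9·2 + 1·-1.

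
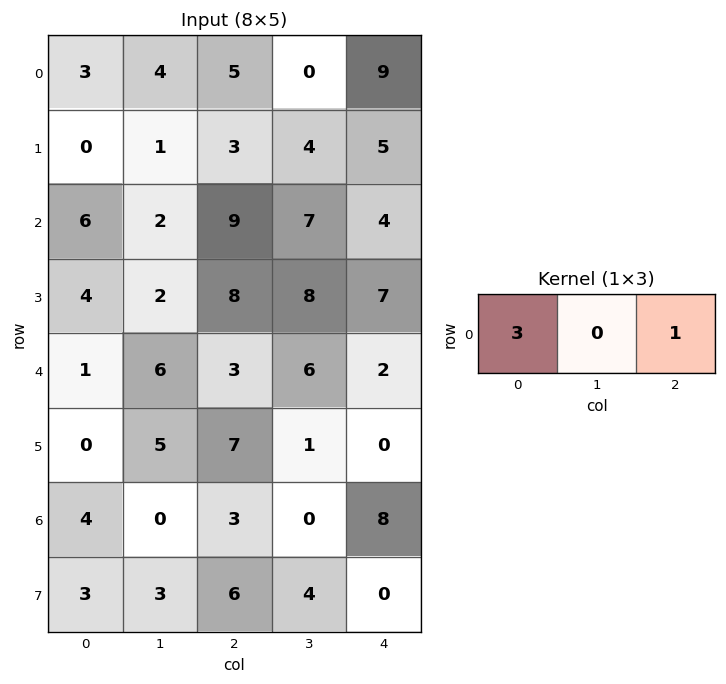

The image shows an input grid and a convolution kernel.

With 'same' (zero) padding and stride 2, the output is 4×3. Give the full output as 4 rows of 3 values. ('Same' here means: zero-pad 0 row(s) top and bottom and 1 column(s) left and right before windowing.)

Output[0,0]: The receptive field on the zero-padded input at this output position is [0 3 4]. Elementwise product with the kernel and sum: 0·3 + 4·1.

4 12 0
2 13 21
6 24 18
0 0 0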